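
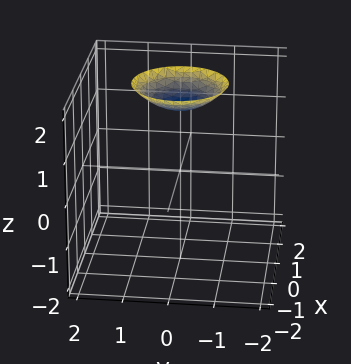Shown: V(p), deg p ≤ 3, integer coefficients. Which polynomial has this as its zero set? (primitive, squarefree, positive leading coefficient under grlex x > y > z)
(a) Degree: a generic line meets the surface in up to 2 points, so deg p = 2.
(b) Symmetry: the z-axis is an axis of rotation, so x and y enter only as x² + y².
(c) Observable constraints: it misses every integer gridline on the x-axis; a circular section at z = 2 has radius exactly 1.
(d) The integer polynomial consistent with all of this is the stated p.

x^2 + y^2 - 2*z + 3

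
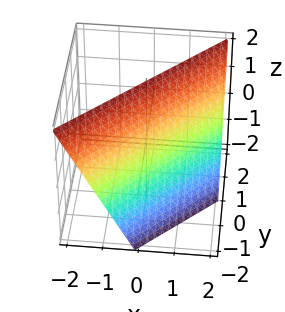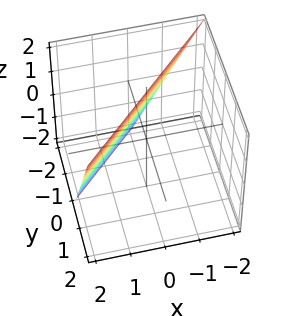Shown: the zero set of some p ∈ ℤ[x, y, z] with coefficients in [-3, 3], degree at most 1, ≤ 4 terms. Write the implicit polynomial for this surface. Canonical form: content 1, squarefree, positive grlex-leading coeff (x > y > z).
2*x - 2*y + z - 2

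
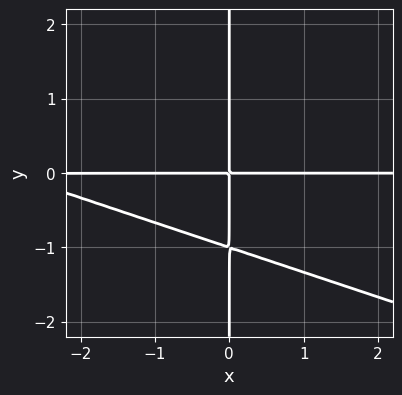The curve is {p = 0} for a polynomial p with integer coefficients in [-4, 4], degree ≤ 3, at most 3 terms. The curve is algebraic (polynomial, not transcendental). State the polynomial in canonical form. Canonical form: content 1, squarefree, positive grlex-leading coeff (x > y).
x^2*y + 3*x*y^2 + 3*x*y

Degree: no degree-2 curve has this shape, so deg p = 3.
Checking where it meets the axes: every point of the y-axis in the box is on the curve; the visible x-axis segment lies entirely on the curve.
Fitting integer coefficients to these (and the overall shape) gives p.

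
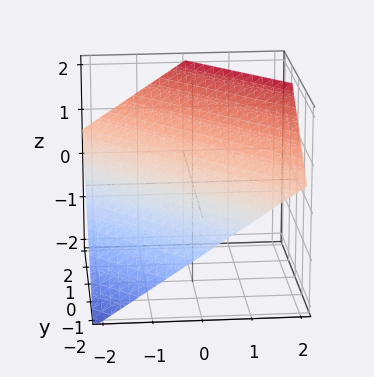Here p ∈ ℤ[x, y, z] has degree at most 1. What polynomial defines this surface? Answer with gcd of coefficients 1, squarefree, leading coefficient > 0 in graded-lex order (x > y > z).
2*x + 2*y - 3*z + 2

First, degree: the surface is flat (a plane), so deg p = 1.
Then, against the integer gridlines: one y-axis crossing is at y = -1; it meets the x-axis at x = -1 (among the integer gridlines).
Finally, matching integer coefficients to the picture gives p.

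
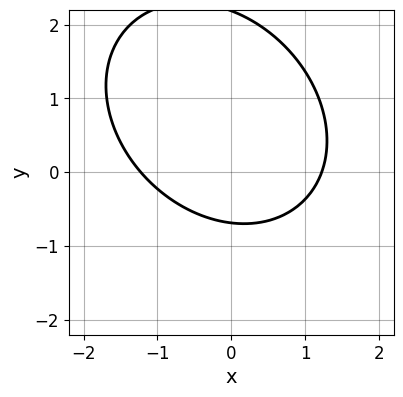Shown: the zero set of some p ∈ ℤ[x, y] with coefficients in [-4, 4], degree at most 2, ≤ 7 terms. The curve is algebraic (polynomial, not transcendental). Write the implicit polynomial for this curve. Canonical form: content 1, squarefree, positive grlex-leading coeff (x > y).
(a) deg p = 2. The shape is more complex than any degree-1 curve.
(b) Solving for integer coefficients yields p as stated.

2*x^2 + x*y + 2*y^2 - 3*y - 3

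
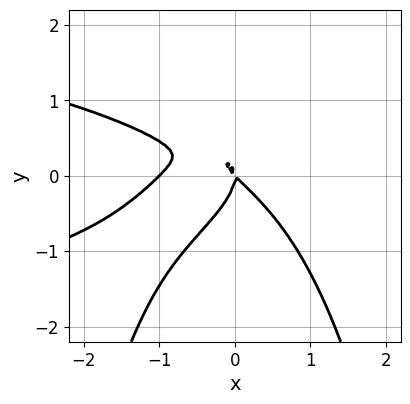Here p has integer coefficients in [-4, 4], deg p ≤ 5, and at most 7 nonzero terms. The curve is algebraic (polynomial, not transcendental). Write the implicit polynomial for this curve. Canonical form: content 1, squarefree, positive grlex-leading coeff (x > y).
3*x^2*y^2 + 2*x^3 + 3*y^3 + 2*x^2 + 2*x*y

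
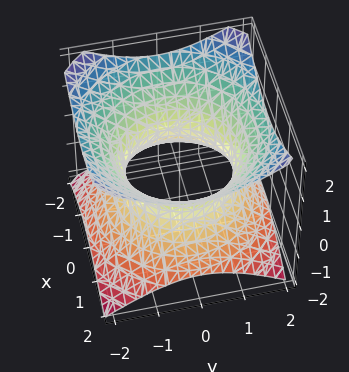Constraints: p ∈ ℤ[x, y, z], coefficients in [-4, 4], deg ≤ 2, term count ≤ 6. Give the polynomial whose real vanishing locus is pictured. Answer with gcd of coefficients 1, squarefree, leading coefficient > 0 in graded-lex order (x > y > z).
2*x^2 + 2*y^2 - 3*z^2 - 3

1. Degree: one connected sheet with a waist; a quadric, so deg p = 2.
2. Symmetries: mirror symmetry z ↦ −z ⇒ only even powers of z; rotational symmetry about the z-axis ⇒ p depends on x, y only through x² + y².
3. From the axis intercepts and sections: a circular section at z = 1 has radius between 1 and 2; it misses every integer gridline on the z-axis.
4. Solving for integer coefficients yields p as stated.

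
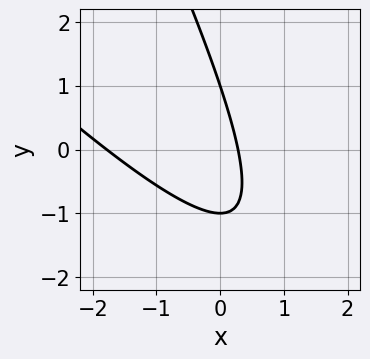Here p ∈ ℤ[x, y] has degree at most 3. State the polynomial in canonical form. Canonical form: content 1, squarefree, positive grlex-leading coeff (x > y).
2*x^2 + 3*x*y + y^2 + 3*x - 1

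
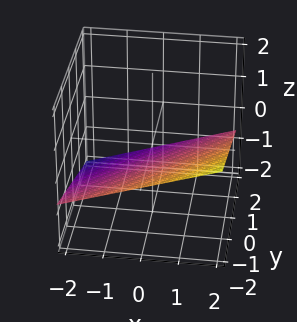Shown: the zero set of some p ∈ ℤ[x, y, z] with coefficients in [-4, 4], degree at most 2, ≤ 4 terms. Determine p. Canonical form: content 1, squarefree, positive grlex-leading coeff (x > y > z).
x - y - 3*z - 2

First, deg p = 1.
Then, from the axis intercepts and sections: it meets the y-axis at y = -2 (among the integer gridlines); one x-axis crossing is at x = 2.
Finally, solving for integer coefficients yields p as stated.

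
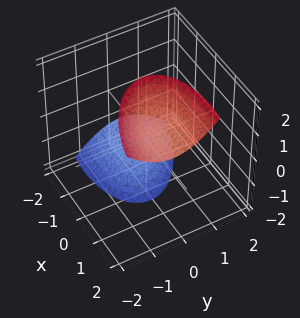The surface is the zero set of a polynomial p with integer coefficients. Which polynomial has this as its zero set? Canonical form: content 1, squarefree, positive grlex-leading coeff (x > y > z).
x^2 + x*y - 2*x*z + 3*y^2 - z^2 + 3

I count 2 distinct pieces. Treating them together as one polynomial.
The degree is 2 — a generic line meets the surface in up to 2 points.
From the axis intercepts and sections: it misses every integer gridline on the y-axis; it misses every integer gridline on the x-axis.
The integer polynomial consistent with all of this is the stated p.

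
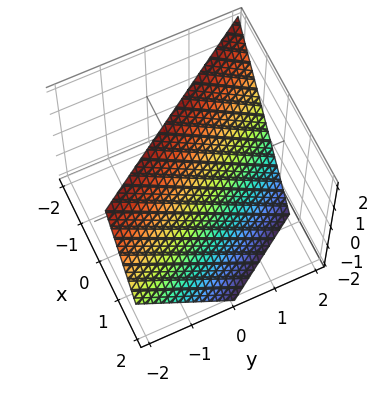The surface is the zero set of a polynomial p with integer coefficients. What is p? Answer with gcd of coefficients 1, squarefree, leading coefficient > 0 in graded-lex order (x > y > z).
3*x + 2*y + 2*z - 2

(a) Degree: the surface is flat (a plane), so deg p = 1.
(b) Checking where it meets the axes: it meets the z-axis at z = 1 (among the integer gridlines); it crosses the y-axis at the gridline y = 1.
(c) Matching integer coefficients to the picture gives p.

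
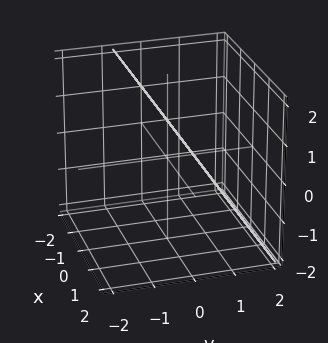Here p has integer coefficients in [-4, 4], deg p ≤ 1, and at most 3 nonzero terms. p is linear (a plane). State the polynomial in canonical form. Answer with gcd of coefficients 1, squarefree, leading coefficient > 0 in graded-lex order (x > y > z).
(a) The degree is 1 — the surface is flat (a plane).
(b) From the axis intercepts and sections: the surface avoids every integer x-axis point in the box; it meets the z-axis at z = 1 (among the integer gridlines).
(c) The integer polynomial consistent with all of this is the stated p.

3*y + 2*z - 2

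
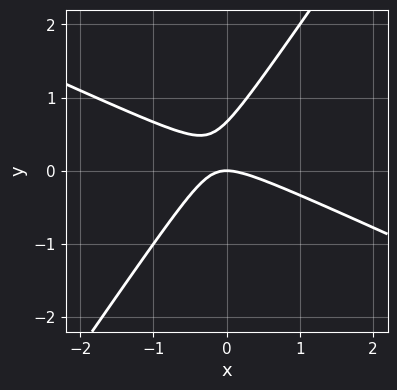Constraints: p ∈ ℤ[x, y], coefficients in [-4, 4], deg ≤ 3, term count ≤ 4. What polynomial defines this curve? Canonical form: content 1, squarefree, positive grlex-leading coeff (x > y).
First, degree: a generic line meets the curve in up to 2 points, so deg p = 2.
Next, observable constraints: it crosses the y-axis at the gridline y = 0; one x-axis crossing is at x = 0.
Finally, putting this together gives p.

2*x^2 + 3*x*y - 3*y^2 + 2*y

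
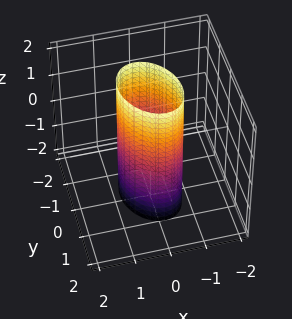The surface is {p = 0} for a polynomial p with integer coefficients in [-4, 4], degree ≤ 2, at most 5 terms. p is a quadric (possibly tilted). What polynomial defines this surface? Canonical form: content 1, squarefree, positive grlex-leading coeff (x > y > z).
3*x^2 + x*y + 2*y^2 - 2

(a) deg p = 2. The shape is more complex than any degree-1 surface.
(b) Reading off the gridlines: no z-intercept at any integer in the box; the y-axis gridline crossings are at y ∈ {-1, 1}.
(c) Solving for integer coefficients yields p as stated.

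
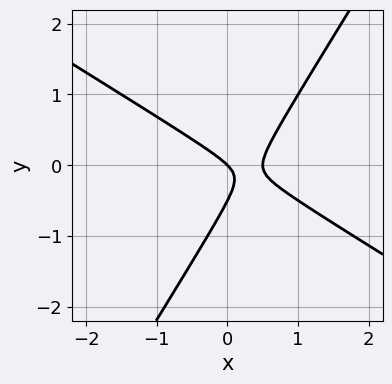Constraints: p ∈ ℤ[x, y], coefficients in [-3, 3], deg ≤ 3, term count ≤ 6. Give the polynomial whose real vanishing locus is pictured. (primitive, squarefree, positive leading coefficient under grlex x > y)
2*x^2 + 2*x*y - 2*y^2 - x - y

deg p = 2. The shape is more complex than any degree-1 curve.
Against the integer gridlines: one x-axis crossing is at x = 0; one y-axis crossing is at y = 0.
Together with the visible shape, these determine p as stated.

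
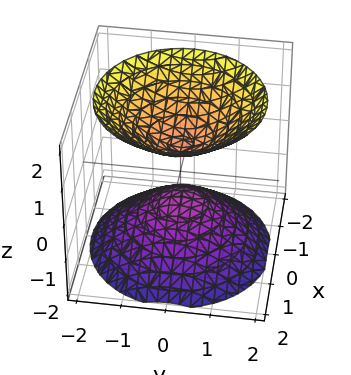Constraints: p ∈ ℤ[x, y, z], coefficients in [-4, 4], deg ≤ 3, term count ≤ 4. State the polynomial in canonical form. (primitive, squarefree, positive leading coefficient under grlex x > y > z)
1. I count 2 distinct pieces. Treating them together as one polynomial.
2. Degree: two separate bowl-shaped sheets opening away from each other; a quadric, so deg p = 2.
3. Symmetries: it's symmetric under z → −z, forcing even powers of z; the surface is invariant under rotation about z: p = q(x² + y², z).
4. From the axis intercepts and sections: the surface avoids every integer y-axis point in the box; the surface avoids every integer x-axis point in the box; a circular section at z = 2 has radius between 1 and 2.
5. Together with the visible shape, these determine p as stated.

2*x^2 + 2*y^2 - 2*z^2 + 1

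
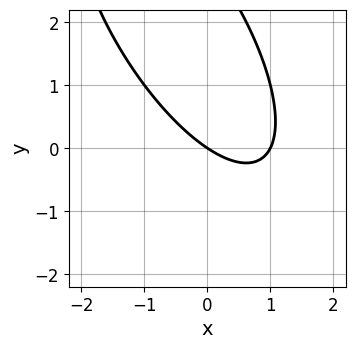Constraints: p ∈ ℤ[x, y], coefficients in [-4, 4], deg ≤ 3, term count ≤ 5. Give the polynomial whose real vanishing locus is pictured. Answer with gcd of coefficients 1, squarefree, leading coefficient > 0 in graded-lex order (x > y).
First, the degree is 2 — the shape is more complex than any degree-1 curve.
Then, reading off the gridlines: one y-axis crossing is at y = 0; among the integer gridlines, it crosses the x-axis at x ∈ {0, 1}.
Finally, fitting integer coefficients to these (and the overall shape) gives p.

2*x^2 + 2*x*y + y^2 - 2*x - 3*y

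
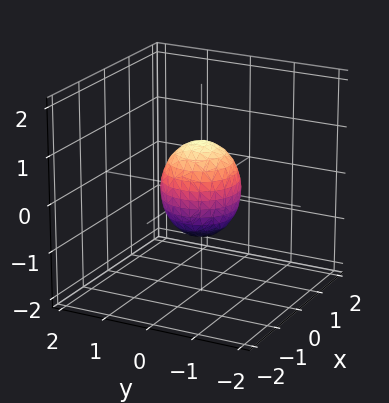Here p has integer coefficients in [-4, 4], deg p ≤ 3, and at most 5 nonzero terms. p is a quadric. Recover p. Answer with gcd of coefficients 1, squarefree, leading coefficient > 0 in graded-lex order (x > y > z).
3*x^2 + 3*y^2 + 2*z^2 - 2

1. Degree: bounded and convex; a quadric, so deg p = 2.
2. Symmetries: it's symmetric under z → −z, forcing even powers of z; the surface is invariant under rotation about z: p = q(x² + y², z).
3. Against the integer gridlines: a circular section at z = 0 has radius between 0 and 1; the z-axis gridline crossings are at z ∈ {-1, 1}.
4. Putting this together gives p.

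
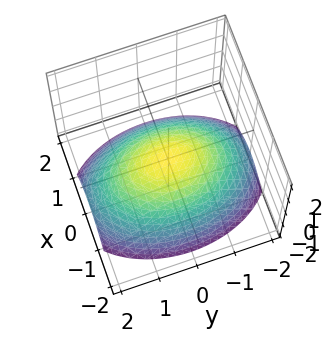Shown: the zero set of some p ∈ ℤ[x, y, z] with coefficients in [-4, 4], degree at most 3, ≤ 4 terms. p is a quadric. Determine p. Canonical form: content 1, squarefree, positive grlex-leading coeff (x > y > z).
2*x^2 + y^2 + 3*z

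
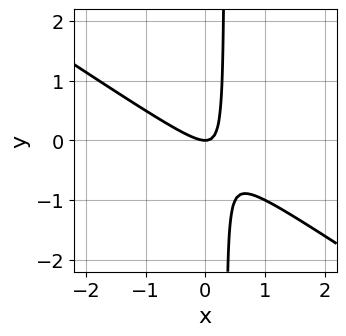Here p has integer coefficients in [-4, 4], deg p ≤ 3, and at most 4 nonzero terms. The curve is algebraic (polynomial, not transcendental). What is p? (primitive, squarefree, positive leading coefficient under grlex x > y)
2*x^2 + 3*x*y - y

1. deg p = 2. The shape is more complex than any degree-1 curve.
2. From the axis intercepts and sections: it crosses the y-axis at the gridline y = 0; one x-axis crossing is at x = 0.
3. These observations pin down the coefficients.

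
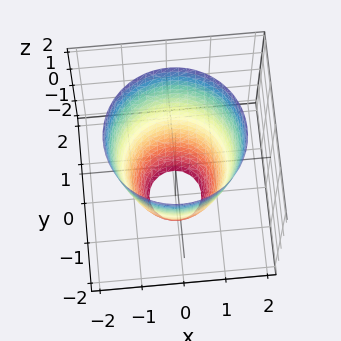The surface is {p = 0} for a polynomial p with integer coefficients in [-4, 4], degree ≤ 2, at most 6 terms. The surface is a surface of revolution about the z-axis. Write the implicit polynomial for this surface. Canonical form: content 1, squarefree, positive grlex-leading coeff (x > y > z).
2*x^2 + 2*y^2 - z - 3

First, degree: a generic line meets the surface in up to 2 points, so deg p = 2.
Next, symmetry: the surface is invariant under rotation about z: p = q(x² + y², z).
Next, observable constraints: no z-intercept at any integer in the box; a circular section at z = 2 has radius between 1 and 2.
Finally, assembling these constraints gives the stated polynomial.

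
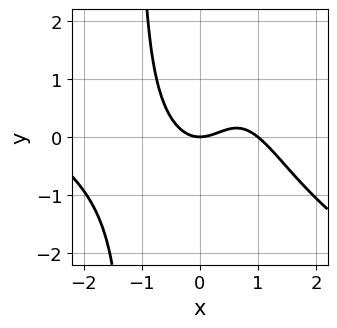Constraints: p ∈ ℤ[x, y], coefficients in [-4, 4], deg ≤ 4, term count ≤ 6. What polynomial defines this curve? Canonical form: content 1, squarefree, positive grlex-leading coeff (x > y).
x^4 + 2*x^3*y + 2*x^3 - 3*x^2 + 3*y

1. The degree is 4 — the shape is more complex than any degree-3 curve.
2. From the axis intercepts and sections: it meets the y-axis at y = 0 (among the integer gridlines); among the integer gridlines, it crosses the x-axis at x ∈ {0, 1}.
3. The integer polynomial consistent with all of this is the stated p.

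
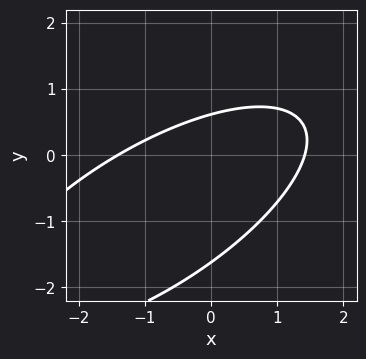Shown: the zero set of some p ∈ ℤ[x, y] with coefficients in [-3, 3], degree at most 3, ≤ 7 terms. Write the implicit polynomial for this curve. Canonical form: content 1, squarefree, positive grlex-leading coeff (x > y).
1. Degree: a generic line meets the curve in up to 2 points, so deg p = 2.
2. Matching integer coefficients to the picture gives p.

x^2 - 2*x*y + 2*y^2 + 2*y - 2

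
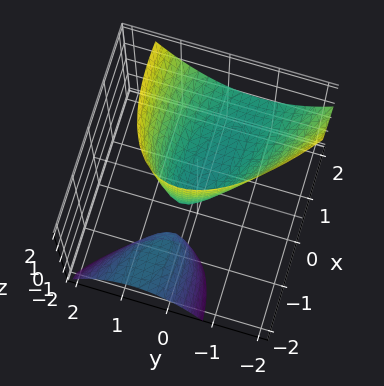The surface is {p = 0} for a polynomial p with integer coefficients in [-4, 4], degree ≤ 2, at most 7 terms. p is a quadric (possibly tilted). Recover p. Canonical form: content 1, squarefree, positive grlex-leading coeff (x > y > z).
(a) There are 2 components. Treating them together as one polynomial.
(b) Degree: a generic line meets the surface in up to 2 points, so deg p = 2.
(c) Observable constraints: it crosses the y-axis at the gridline y = 0; it crosses the x-axis at the gridline x = 0; it meets the z-axis at z = 0 (among the integer gridlines).
(d) Putting this together gives p.

x^2 + 2*x*y - 3*x*z + 3*y^2 - 2*z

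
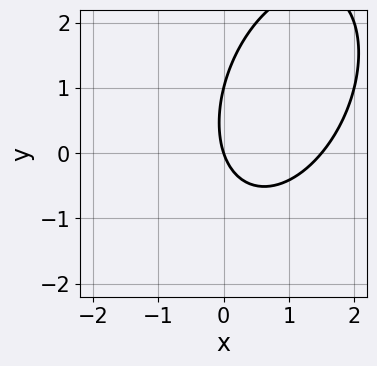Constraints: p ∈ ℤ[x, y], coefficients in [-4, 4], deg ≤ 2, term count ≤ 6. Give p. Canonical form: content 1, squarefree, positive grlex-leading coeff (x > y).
2*x^2 - x*y + y^2 - 3*x - y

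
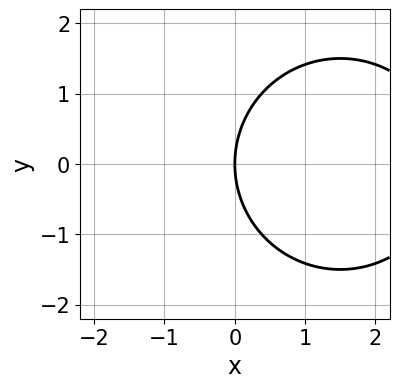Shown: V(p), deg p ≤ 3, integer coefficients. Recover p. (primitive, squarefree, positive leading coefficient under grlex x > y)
x^2 + y^2 - 3*x

Degree: the shape is more complex than any degree-1 curve, so deg p = 2.
Symmetries: mirror symmetry y ↦ −y ⇒ only even powers of y.
Observable constraints: it meets the x-axis at x = 0 (among the integer gridlines); one y-axis crossing is at y = 0.
Fitting integer coefficients to these (and the overall shape) gives p.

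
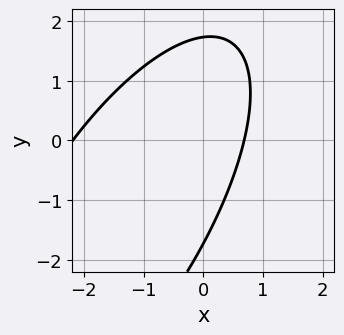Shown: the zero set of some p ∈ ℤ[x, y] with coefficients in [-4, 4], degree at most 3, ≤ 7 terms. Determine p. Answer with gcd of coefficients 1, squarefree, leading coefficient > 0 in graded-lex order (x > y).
2*x^2 - 2*x*y + y^2 + 3*x - 3

First, deg p = 2. A generic line meets the curve in up to 2 points.
Finally, the integer polynomial consistent with all of this is the stated p.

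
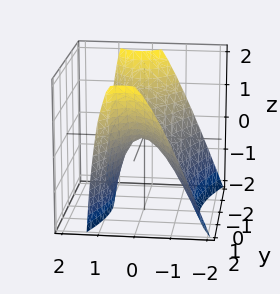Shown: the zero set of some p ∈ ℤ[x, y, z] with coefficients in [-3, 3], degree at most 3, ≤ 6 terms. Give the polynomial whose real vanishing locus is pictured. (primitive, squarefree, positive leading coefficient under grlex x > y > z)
The degree is 2 — a generic line meets the surface in up to 2 points.
Reading off the gridlines: it crosses the y-axis at the gridline y = 0; it meets the z-axis at z = 0 (among the integer gridlines); it meets the x-axis at x = 0 (among the integer gridlines).
The integer polynomial consistent with all of this is the stated p.

3*x^2 - x*z - y^2 + 2*z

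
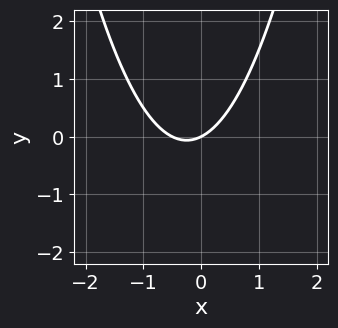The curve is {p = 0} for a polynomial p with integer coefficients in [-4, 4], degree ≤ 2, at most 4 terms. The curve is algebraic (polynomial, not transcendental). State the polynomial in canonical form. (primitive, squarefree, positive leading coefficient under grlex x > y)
First, degree: no degree-1 curve has this shape, so deg p = 2.
Next, checking where it meets the axes: it meets the y-axis at y = 0 (among the integer gridlines); it meets the x-axis at x = 0 (among the integer gridlines).
Finally, matching integer coefficients to the picture gives p.

2*x^2 + x - 2*y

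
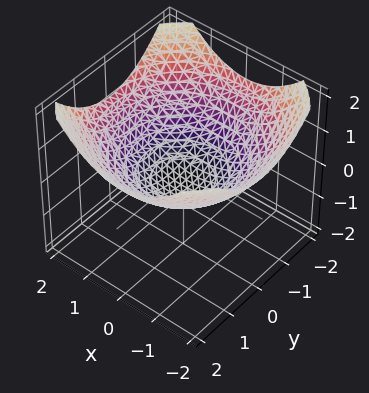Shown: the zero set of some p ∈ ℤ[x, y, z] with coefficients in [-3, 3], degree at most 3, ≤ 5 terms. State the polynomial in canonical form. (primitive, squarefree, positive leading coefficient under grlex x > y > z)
x^2 + y^2 - 3*z - 1

Degree: no degree-1 surface has this shape, so deg p = 2.
By symmetry, every cross-section ⟂ z is a circle, so x, y appear only via x² + y².
Against the integer gridlines: a circular section at z = 0 has radius exactly 1; among the integer gridlines, it crosses the x-axis at x ∈ {-1, 1}; the y-axis gridline crossings are at y ∈ {-1, 1}.
Together with the visible shape, these determine p as stated.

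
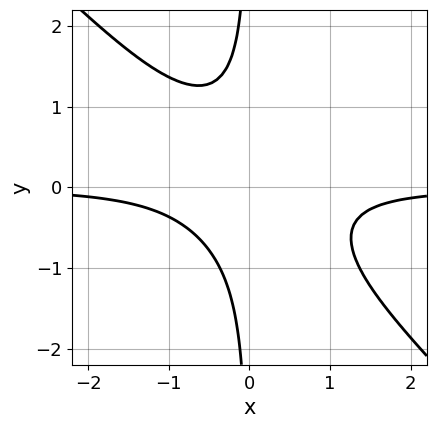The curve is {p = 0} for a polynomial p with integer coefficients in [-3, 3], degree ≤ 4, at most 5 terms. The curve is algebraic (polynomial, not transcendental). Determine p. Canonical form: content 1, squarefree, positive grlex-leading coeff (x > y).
1. deg p = 3. No degree-2 curve has this shape.
2. From the visible intercepts: it misses every integer gridline on the x-axis; it misses every integer gridline on the y-axis.
3. These observations pin down the coefficients.

2*x^2*y + 2*x*y^2 + 1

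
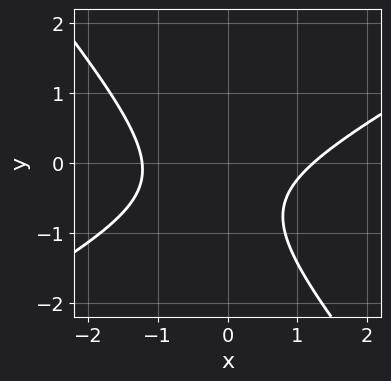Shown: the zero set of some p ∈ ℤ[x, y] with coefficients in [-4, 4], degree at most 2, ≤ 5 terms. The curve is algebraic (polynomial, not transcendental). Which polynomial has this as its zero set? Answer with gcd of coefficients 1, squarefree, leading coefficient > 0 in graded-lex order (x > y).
(a) deg p = 2. The shape is more complex than any degree-1 curve.
(b) From the axis intercepts and sections: the curve avoids every integer y-axis point in the box.
(c) Putting this together gives p.

2*x^2 - 2*x*y - 3*y^2 - 3*y - 3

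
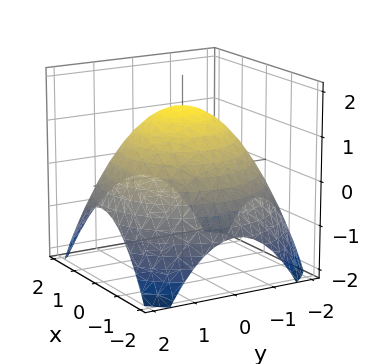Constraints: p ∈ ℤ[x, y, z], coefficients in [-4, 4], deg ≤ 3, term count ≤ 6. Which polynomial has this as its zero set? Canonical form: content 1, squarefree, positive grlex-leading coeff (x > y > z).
x^2 + y^2 + 2*z - 3

1. deg p = 2.
2. Symmetry: the z-axis is an axis of rotation, so x and y enter only as x² + y².
3. From the visible intercepts: a circular section at z = 1 has radius exactly 1.
4. Matching integer coefficients to the picture gives p.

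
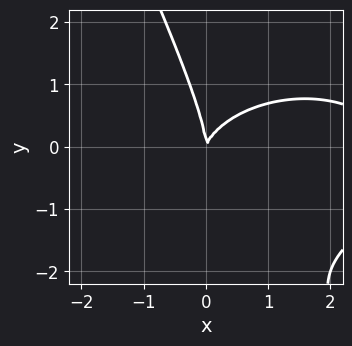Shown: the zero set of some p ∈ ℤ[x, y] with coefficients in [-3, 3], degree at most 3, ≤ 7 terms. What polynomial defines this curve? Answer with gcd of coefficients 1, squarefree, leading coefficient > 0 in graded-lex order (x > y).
x^3 + 2*x*y^2 + y^3 - 3*x^2 + x*y

1. The degree is 3 — a generic line meets the curve in up to 3 points.
2. Against the integer gridlines: one x-axis crossing is at x = 0; one y-axis crossing is at y = 0.
3. Putting this together gives p.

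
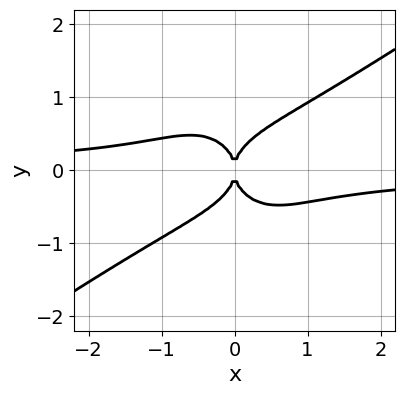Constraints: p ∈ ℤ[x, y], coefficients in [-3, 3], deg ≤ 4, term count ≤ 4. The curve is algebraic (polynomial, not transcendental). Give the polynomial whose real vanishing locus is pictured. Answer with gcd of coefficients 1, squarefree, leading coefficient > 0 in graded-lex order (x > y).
3*x^3*y - 3*x^2*y^2 - 3*y^4 + 2*x^2

Degree: a generic line meets the curve in up to 4 points, so deg p = 4.
Against the integer gridlines: it meets the x-axis at x = 0 (among the integer gridlines); it crosses the y-axis at the gridline y = 0.
Together with the visible shape, these determine p as stated.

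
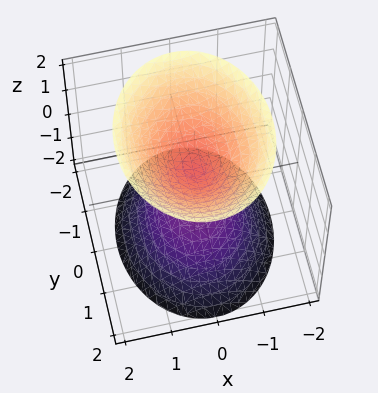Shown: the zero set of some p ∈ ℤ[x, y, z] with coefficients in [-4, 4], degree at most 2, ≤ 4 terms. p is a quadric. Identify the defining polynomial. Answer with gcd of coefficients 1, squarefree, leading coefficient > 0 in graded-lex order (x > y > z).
1. There are 2 components. They look like related sheets of one shape, so recover p as a whole.
2. Degree: two separate bowl-shaped sheets opening away from each other; a quadric, so deg p = 2.
3. Symmetries: mirror symmetry x ↦ −x ⇒ only even powers of x; it's symmetric under y → −y, forcing even powers of y; the z ↦ −z reflection is a symmetry, so z appears only in even powers.
4. From the axis intercepts and sections: no x-intercept at any integer in the box; the surface avoids every integer y-axis point in the box.
5. Together with the visible shape, these determine p as stated.

3*x^2 + 2*y^2 - 2*z^2 + 1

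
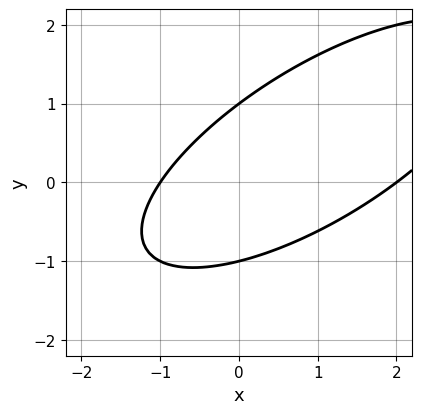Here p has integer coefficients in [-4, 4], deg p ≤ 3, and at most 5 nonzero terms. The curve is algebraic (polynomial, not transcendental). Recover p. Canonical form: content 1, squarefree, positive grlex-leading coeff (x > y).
x^2 - 2*x*y + 2*y^2 - x - 2

1. Degree: a generic line meets the curve in up to 2 points, so deg p = 2.
2. Reading off the gridlines: among the integer gridlines, it crosses the x-axis at x ∈ {-1, 2}; the y-axis gridline crossings are at y ∈ {-1, 1}.
3. Fitting integer coefficients to these (and the overall shape) gives p.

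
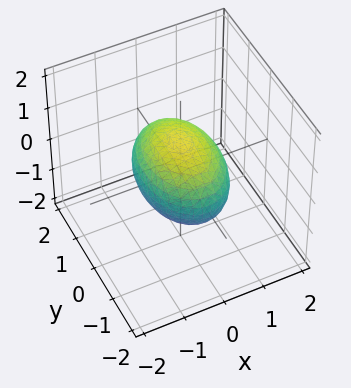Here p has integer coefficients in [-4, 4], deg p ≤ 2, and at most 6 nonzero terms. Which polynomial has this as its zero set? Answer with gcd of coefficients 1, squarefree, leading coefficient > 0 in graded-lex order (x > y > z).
Degree: a closed, bounded, convex surface; a quadric, so deg p = 2.
Symmetries: mirror symmetry x ↦ −x ⇒ only even powers of x; the y ↦ −y reflection is a symmetry, so y appears only in even powers; it's symmetric under z → −z, forcing even powers of z.
Reading off the gridlines: among the integer gridlines, it crosses the z-axis at z ∈ {-1, 1}; the x-axis gridline crossings are at x ∈ {-1, 1}.
Putting this together gives p.

2*x^2 + y^2 + 2*z^2 - 2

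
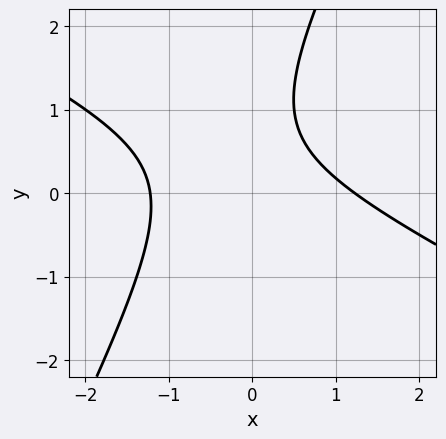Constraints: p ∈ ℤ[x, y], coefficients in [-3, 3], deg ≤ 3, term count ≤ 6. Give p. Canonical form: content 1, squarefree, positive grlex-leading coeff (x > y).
(a) deg p = 2. No degree-1 curve has this shape.
(b) From the visible intercepts: the curve avoids every integer y-axis point in the box.
(c) Together with the visible shape, these determine p as stated.

2*x^2 + 3*x*y - 2*y^2 + 3*y - 3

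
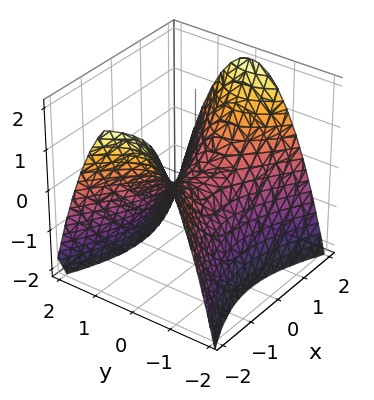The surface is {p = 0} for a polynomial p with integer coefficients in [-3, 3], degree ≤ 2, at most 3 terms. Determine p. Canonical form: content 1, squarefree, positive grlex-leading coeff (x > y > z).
1. deg p = 2. A hyperbolic paraboloid; a quadric.
2. Symmetries: mirror symmetry x ↦ −x ⇒ only even powers of x; the y ↦ −y reflection is a symmetry, so y appears only in even powers.
3. Reading off the gridlines: one y-axis crossing is at y = 0; one x-axis crossing is at x = 0; it meets the z-axis at z = 0 (among the integer gridlines).
4. Fitting integer coefficients to these (and the overall shape) gives p.

x^2 - 2*y^2 - 2*z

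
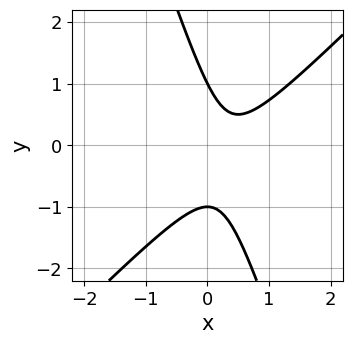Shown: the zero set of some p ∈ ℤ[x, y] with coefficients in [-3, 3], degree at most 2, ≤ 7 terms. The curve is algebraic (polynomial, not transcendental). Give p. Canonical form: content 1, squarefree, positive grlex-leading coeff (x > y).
3*x^2 - 2*x*y - y^2 - 2*x + 1

1. deg p = 2. The shape is more complex than any degree-1 curve.
2. From the axis intercepts and sections: among the integer gridlines, it crosses the y-axis at y ∈ {-1, 1}; the curve avoids every integer x-axis point in the box.
3. Matching integer coefficients to the picture gives p.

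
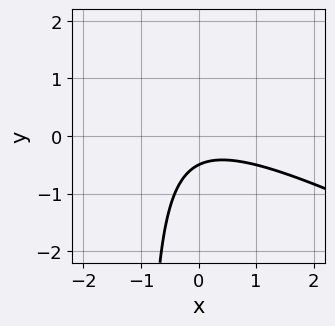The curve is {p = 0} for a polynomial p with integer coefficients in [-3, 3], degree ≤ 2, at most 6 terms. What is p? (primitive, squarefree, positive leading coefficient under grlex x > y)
x^2 + 2*x*y + 2*y + 1

First, deg p = 2. A generic line meets the curve in up to 2 points.
Then, from the visible intercepts: the curve avoids every integer x-axis point in the box.
Finally, the integer polynomial consistent with all of this is the stated p.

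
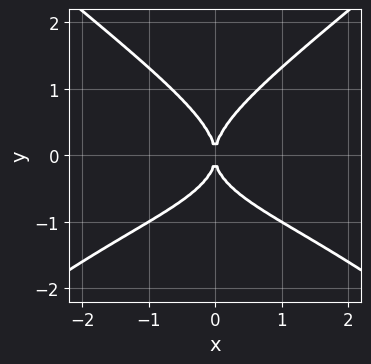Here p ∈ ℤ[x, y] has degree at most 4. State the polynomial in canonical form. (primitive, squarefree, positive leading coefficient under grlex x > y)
2*x^2*y^2 - 3*y^4 + 2*x^2*y + 3*x^2

The degree is 4 — a generic line meets the curve in up to 4 points.
Symmetries: mirror symmetry x ↦ −x ⇒ only even powers of x.
Against the integer gridlines: it crosses the y-axis at the gridline y = 0; it crosses the x-axis at the gridline x = 0.
These observations pin down the coefficients.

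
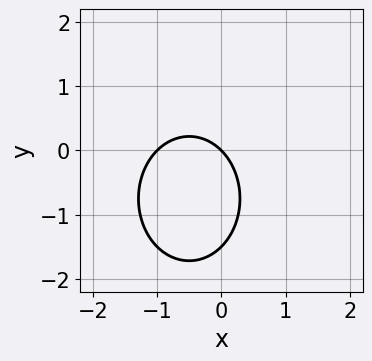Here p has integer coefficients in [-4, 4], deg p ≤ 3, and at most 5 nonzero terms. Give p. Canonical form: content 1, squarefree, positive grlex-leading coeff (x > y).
3*x^2 + 2*y^2 + 3*x + 3*y

1. The degree is 2 — the shape is more complex than any degree-1 curve.
2. From the axis intercepts and sections: it crosses the y-axis at the gridline y = 0; among the integer gridlines, it crosses the x-axis at x ∈ {-1, 0}.
3. The integer polynomial consistent with all of this is the stated p.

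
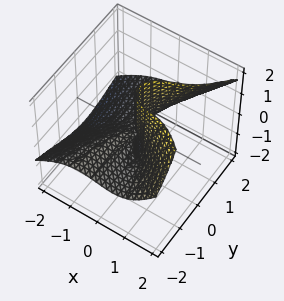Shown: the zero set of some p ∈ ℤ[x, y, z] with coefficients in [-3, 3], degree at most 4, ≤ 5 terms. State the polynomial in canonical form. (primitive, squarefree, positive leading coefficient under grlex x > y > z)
1. deg p = 3. The shape is more complex than any degree-2 surface.
2. From the axis intercepts and sections: the visible y-axis segment lies entirely on the surface; every point of the z-axis in the box is on the surface.
3. Matching integer coefficients to the picture gives p.

2*x^3 - 2*x^2*z - 2*y^2*z + x*y + 2*x*z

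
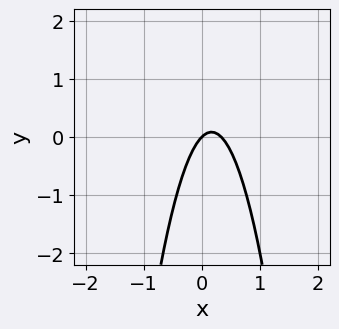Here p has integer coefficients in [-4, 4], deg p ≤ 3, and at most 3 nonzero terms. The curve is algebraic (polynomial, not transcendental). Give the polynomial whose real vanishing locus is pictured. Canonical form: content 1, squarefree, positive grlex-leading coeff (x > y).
The degree is 2 — no degree-1 curve has this shape.
Checking where it meets the axes: it crosses the x-axis at the gridline x = 0; one y-axis crossing is at y = 0.
Fitting integer coefficients to these (and the overall shape) gives p.

3*x^2 - x + y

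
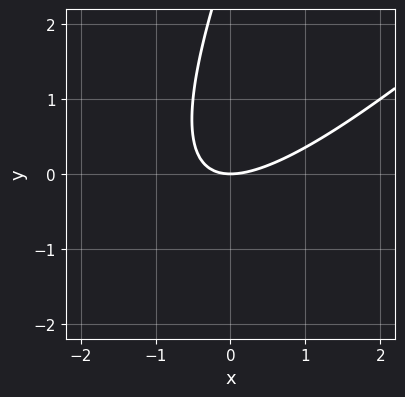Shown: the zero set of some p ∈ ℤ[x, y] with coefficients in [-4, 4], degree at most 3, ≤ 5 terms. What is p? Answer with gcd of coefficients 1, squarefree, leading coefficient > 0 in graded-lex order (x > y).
deg p = 2. A generic line meets the curve in up to 2 points.
From the axis intercepts and sections: it meets the x-axis at x = 0 (among the integer gridlines); one y-axis crossing is at y = 0.
Together with the visible shape, these determine p as stated.

2*x^2 - 3*x*y + y^2 - 3*y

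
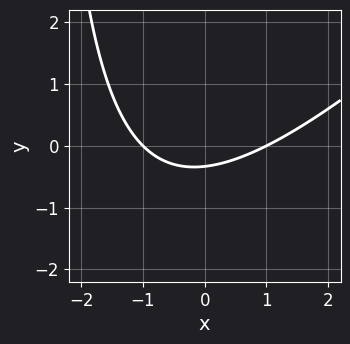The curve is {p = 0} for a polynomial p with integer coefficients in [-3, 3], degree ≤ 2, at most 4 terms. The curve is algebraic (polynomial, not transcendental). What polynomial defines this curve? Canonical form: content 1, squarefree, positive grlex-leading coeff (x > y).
x^2 - x*y - 3*y - 1

1. Degree: the shape is more complex than any degree-1 curve, so deg p = 2.
2. From the axis intercepts and sections: the x-axis gridline crossings are at x ∈ {-1, 1}.
3. Putting this together gives p.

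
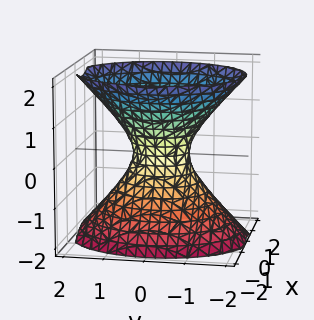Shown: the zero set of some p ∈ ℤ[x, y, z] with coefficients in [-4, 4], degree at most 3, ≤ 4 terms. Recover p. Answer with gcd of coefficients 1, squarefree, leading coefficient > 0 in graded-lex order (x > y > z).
Degree: one connected sheet with a waist; a quadric, so deg p = 2.
Symmetries: the y ↦ −y reflection is a symmetry, so y appears only in even powers; the z ↦ −z reflection is a symmetry, so z appears only in even powers; it's symmetric under x → −x, forcing even powers of x.
Reading off the gridlines: it misses every integer gridline on the z-axis.
These observations pin down the coefficients.

3*x^2 + 2*y^2 - 2*z^2 - 1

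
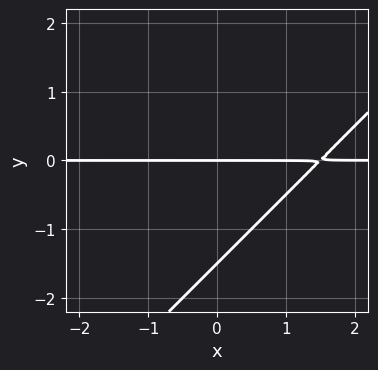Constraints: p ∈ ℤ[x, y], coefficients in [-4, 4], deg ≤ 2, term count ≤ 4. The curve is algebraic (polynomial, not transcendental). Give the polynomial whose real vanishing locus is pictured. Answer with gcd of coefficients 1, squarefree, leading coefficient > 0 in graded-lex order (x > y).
(a) The degree is 2 — the shape is more complex than any degree-1 curve.
(b) Against the integer gridlines: it meets the y-axis at y = 0 (among the integer gridlines); every point of the x-axis in the box is on the curve.
(c) These observations pin down the coefficients.

2*x*y - 2*y^2 - 3*y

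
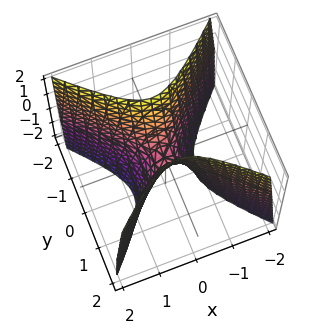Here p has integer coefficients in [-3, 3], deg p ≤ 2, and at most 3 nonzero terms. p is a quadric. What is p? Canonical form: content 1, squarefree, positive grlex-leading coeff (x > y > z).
(a) deg p = 2. A hyperbolic paraboloid; a quadric.
(b) Symmetries: the x ↦ −x reflection is a symmetry, so x appears only in even powers; mirror symmetry y ↦ −y ⇒ only even powers of y.
(c) Against the integer gridlines: it meets the z-axis at z = 0 (among the integer gridlines); one x-axis crossing is at x = 0.
(d) Together with the visible shape, these determine p as stated.

3*x^2 - 3*y^2 + z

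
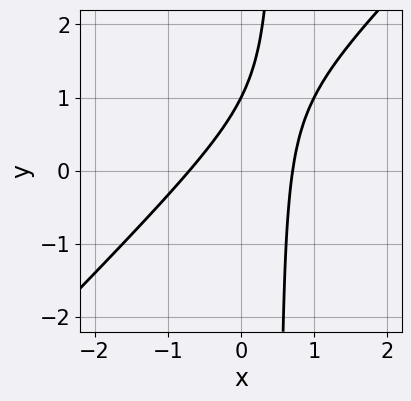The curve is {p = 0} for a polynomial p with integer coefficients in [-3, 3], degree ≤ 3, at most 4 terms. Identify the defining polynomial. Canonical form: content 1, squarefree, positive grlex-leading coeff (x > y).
First, deg p = 2. The shape is more complex than any degree-1 curve.
Next, against the integer gridlines: it crosses the y-axis at the gridline y = 1.
Finally, together with the visible shape, these determine p as stated.

2*x^2 - 2*x*y + y - 1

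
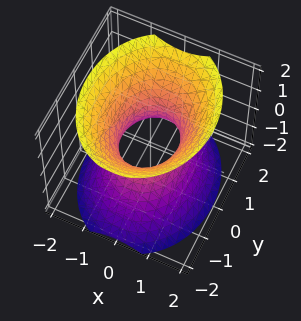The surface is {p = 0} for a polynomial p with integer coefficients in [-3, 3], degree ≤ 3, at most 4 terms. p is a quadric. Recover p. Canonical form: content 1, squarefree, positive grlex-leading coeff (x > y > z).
3*x^2 + 2*y^2 - 2*z^2 - 2

First, degree: one connected sheet with a waist; a quadric, so deg p = 2.
Then, symmetries: the x ↦ −x reflection is a symmetry, so x appears only in even powers; it's symmetric under z → −z, forcing even powers of z; the y ↦ −y reflection is a symmetry, so y appears only in even powers.
Next, reading off the gridlines: the y-axis gridline crossings are at y ∈ {-1, 1}; it misses every integer gridline on the z-axis.
Finally, the integer polynomial consistent with all of this is the stated p.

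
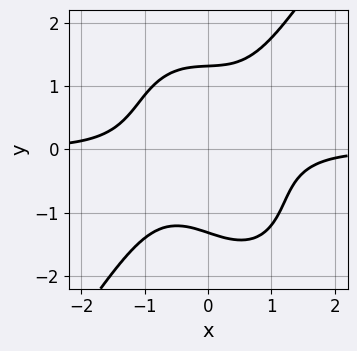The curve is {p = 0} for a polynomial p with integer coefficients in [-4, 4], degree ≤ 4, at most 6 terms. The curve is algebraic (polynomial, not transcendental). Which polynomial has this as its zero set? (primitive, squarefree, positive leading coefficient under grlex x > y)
3*x^3*y - y^4 + x*y^2 - x*y + 3

deg p = 4. A generic line meets the curve in up to 4 points.
From the visible intercepts: no x-intercept at any integer in the box.
Solving for integer coefficients yields p as stated.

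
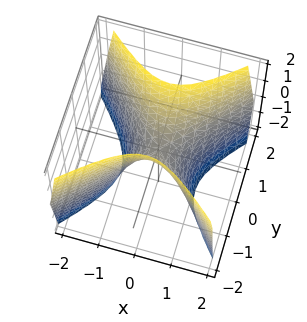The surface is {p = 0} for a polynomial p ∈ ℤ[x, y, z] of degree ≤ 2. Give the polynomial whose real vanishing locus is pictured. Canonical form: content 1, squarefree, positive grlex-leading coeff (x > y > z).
2*x^2 - 2*y^2 + z

1. deg p = 2. A saddle surface; a quadric.
2. Symmetries: it's symmetric under y → −y, forcing even powers of y; the x ↦ −x reflection is a symmetry, so x appears only in even powers.
3. Checking where it meets the axes: it crosses the x-axis at the gridline x = 0; it crosses the z-axis at the gridline z = 0.
4. Solving for integer coefficients yields p as stated.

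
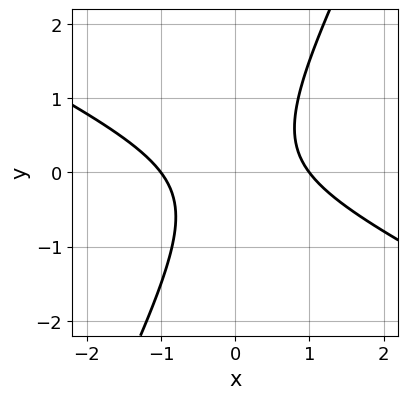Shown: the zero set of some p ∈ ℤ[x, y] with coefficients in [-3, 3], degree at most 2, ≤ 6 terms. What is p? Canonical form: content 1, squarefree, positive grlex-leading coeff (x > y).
1. deg p = 2. A generic line meets the curve in up to 2 points.
2. From the axis intercepts and sections: no y-intercept at any integer in the box; among the integer gridlines, it crosses the x-axis at x ∈ {-1, 1}.
3. These observations pin down the coefficients.

2*x^2 + 3*x*y - 2*y^2 - 2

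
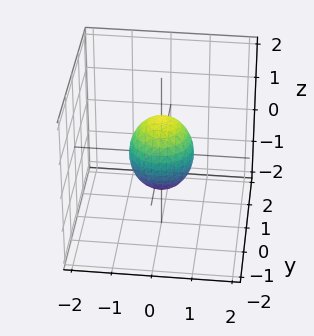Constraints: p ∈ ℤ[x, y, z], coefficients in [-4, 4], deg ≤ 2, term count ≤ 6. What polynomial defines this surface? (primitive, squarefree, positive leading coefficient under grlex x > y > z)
(a) Degree: the shape is more complex than any degree-1 surface, so deg p = 2.
(b) Symmetries: rotational symmetry about the z-axis ⇒ p depends on x, y only through x² + y².
(c) Against the integer gridlines: the z-axis gridline crossings are at z ∈ {-1, 1}; a circular section at z = 0 has radius between 0 and 1.
(d) Together with the visible shape, these determine p as stated.

3*x^2 + 3*y^2 + 2*z^2 - 2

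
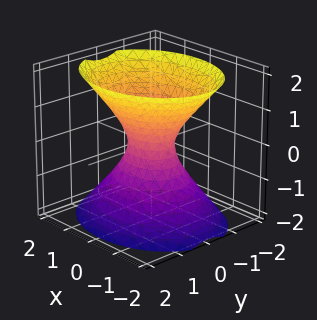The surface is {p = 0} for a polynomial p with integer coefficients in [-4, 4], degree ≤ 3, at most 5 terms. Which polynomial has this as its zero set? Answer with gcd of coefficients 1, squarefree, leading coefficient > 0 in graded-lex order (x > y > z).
(a) The degree is 2 — one connected sheet with a waist; a quadric.
(b) Symmetries: mirror symmetry y ↦ −y ⇒ only even powers of y; it's symmetric under x → −x, forcing even powers of x; it's symmetric under z → −z, forcing even powers of z.
(c) Against the integer gridlines: the surface avoids every integer z-axis point in the box.
(d) Matching integer coefficients to the picture gives p.

2*x^2 + 3*y^2 - 2*z^2 - 1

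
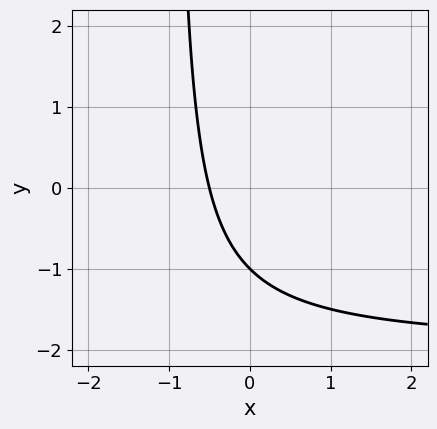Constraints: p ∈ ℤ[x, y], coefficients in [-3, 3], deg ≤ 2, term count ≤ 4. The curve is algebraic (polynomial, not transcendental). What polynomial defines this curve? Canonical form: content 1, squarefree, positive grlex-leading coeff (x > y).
(a) Degree: the shape is more complex than any degree-1 curve, so deg p = 2.
(b) Against the integer gridlines: one y-axis crossing is at y = -1.
(c) The integer polynomial consistent with all of this is the stated p.

x*y + 2*x + y + 1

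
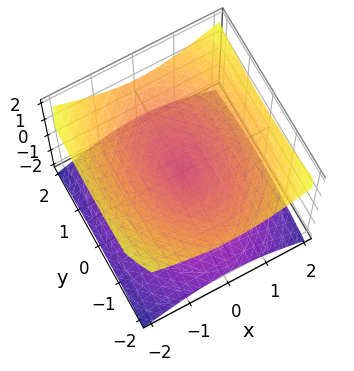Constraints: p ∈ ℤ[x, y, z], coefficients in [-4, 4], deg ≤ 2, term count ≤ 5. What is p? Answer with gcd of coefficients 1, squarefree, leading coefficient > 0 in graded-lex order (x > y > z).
2*x^2 + y^2 - 3*z^2

First, degree: two nappes meeting at a single point; a quadric, so deg p = 2.
Then, symmetries: the z ↦ −z reflection is a symmetry, so z appears only in even powers; it's symmetric under y → −y, forcing even powers of y; mirror symmetry x ↦ −x ⇒ only even powers of x.
Then, from the axis intercepts and sections: one y-axis crossing is at y = 0; it crosses the x-axis at the gridline x = 0.
Finally, assembling these constraints gives the stated polynomial.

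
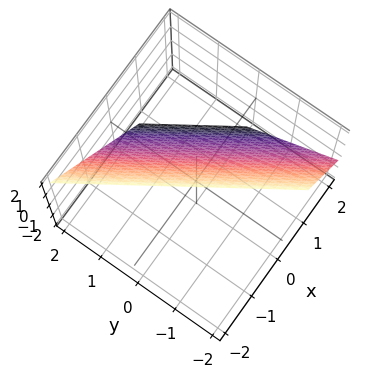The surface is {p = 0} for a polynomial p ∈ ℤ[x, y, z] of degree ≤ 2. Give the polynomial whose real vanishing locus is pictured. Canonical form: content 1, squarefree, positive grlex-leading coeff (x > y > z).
First, deg p = 1. Every cross-section is a straight line — this is a plane.
Then, from the visible intercepts: it crosses the y-axis at the gridline y = 1; it meets the z-axis at z = 1 (among the integer gridlines).
Finally, assembling these constraints gives the stated polynomial.

3*x + 2*y + 2*z - 2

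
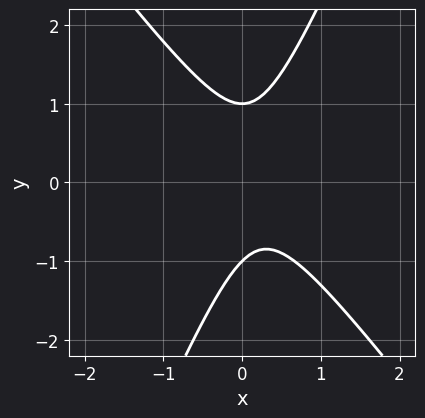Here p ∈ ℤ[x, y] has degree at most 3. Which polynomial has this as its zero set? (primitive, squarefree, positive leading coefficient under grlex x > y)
3*x^2 + x*y - y^2 - x + 1

deg p = 2. The shape is more complex than any degree-1 curve.
Checking where it meets the axes: no x-intercept at any integer in the box; the y-axis gridline crossings are at y ∈ {-1, 1}.
Putting this together gives p.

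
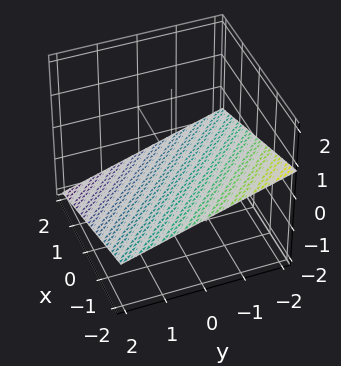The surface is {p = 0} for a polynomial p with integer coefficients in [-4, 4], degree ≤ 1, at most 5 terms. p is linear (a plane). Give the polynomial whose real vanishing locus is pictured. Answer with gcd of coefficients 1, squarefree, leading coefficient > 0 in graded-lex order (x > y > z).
(a) The degree is 1 — the surface is flat (a plane).
(b) From the axis intercepts and sections: it meets the y-axis at y = -2 (among the integer gridlines); one x-axis crossing is at x = -2.
(c) Putting this together gives p.

x + y + 3*z + 2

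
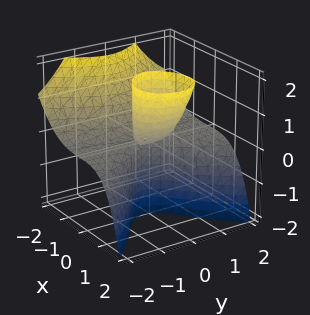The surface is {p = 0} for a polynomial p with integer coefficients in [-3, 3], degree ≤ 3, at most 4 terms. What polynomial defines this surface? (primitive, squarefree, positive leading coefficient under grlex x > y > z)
First, the degree is 3 — a generic line meets the surface in up to 3 points.
Then, from the axis intercepts and sections: the visible y-axis segment lies entirely on the surface; every point of the z-axis in the box is on the surface; it meets the x-axis at x = 0 (among the integer gridlines).
Finally, together with the visible shape, these determine p as stated.

2*x^3 + 3*y^2*z - 3*x*z + y*z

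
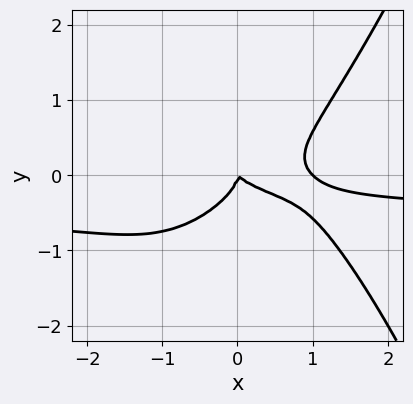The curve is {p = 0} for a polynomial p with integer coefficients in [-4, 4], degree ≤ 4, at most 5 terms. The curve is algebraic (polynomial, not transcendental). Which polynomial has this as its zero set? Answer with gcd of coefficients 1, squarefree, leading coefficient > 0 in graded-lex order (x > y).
First, degree: no degree-3 curve has this shape, so deg p = 4.
Next, observable constraints: among the integer gridlines, it crosses the x-axis at x ∈ {0, 1}; it crosses the y-axis at the gridline y = 0.
Finally, matching integer coefficients to the picture gives p.

2*x^3*y + x^3 - 3*y^3 - x^2 - x*y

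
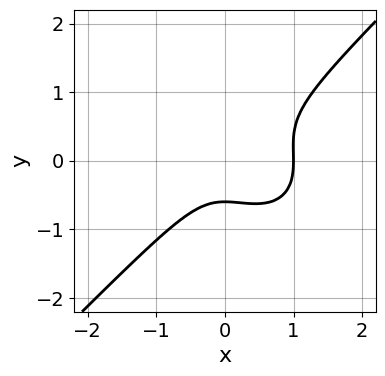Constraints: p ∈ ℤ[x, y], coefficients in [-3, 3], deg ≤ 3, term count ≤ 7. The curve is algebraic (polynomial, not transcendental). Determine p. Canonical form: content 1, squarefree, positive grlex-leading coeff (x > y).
3*x^3 - 3*y^3 - 2*x^2 + y^2 - 1

First, degree: the shape is more complex than any degree-2 curve, so deg p = 3.
Next, from the axis intercepts and sections: it crosses the x-axis at the gridline x = 1.
Finally, the integer polynomial consistent with all of this is the stated p.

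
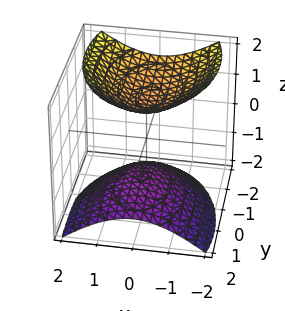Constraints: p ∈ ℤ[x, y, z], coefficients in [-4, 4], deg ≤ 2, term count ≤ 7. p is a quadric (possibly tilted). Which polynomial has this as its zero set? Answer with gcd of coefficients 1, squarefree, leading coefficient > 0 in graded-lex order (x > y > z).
First, I count 2 distinct pieces. Treating them together as one polynomial.
Then, the degree is 2 — no degree-1 surface has this shape.
Next, checking where it meets the axes: it misses every integer gridline on the y-axis; the surface avoids every integer x-axis point in the box.
Finally, matching integer coefficients to the picture gives p. Check: (0, 0, 1) on the z-axis lies on the surface, and p(0, 0, 1) = 0. ✓

2*x^2 + y^2 + y*z - 2*z^2 + 2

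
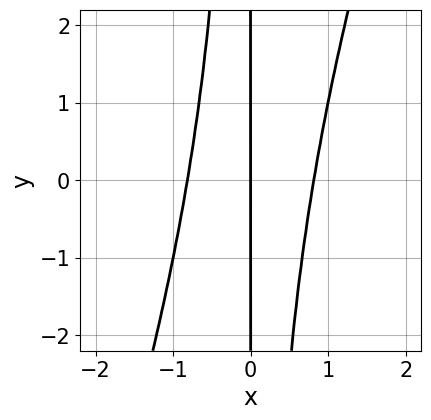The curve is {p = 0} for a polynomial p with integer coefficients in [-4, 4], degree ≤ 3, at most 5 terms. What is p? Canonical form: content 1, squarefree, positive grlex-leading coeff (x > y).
1. deg p = 3.
2. From the visible intercepts: the visible y-axis segment lies entirely on the curve; it crosses the x-axis at the gridline x = 0.
3. Assembling these constraints gives the stated polynomial.

3*x^3 - x^2*y - 2*x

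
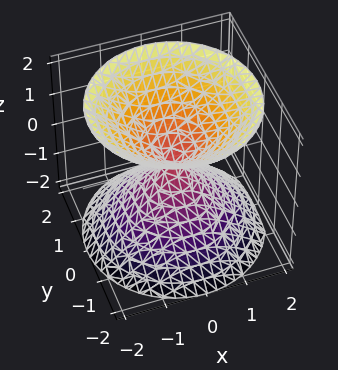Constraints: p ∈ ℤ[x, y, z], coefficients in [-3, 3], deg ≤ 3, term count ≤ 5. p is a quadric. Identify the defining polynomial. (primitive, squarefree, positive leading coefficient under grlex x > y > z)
x^2 + y^2 - z^2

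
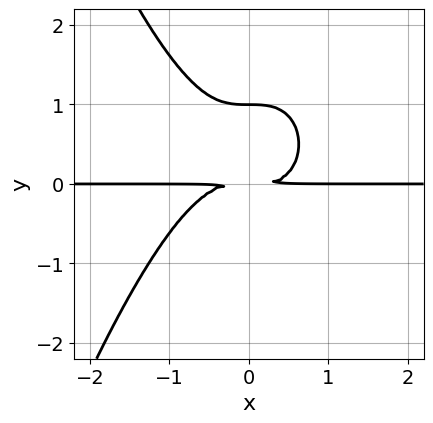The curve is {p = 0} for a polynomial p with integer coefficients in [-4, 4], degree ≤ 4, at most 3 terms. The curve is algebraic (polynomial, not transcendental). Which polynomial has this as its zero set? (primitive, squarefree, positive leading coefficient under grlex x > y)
1. Degree: the shape is more complex than any degree-3 curve, so deg p = 4.
2. Checking where it meets the axes: it meets the y-axis at y = 1 (among the integer gridlines); every point of the x-axis in the box is on the curve.
3. Assembling these constraints gives the stated polynomial.

x^3*y + y^3 - y^2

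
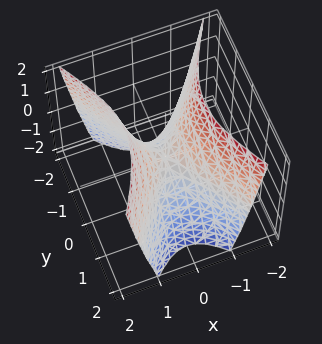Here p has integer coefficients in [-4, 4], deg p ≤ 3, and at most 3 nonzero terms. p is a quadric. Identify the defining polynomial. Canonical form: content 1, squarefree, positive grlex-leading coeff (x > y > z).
First, deg p = 2. A saddle surface; a quadric.
Next, symmetries: it's symmetric under y → −y, forcing even powers of y; the x ↦ −x reflection is a symmetry, so x appears only in even powers.
Then, from the axis intercepts and sections: it meets the z-axis at z = 0 (among the integer gridlines); it crosses the y-axis at the gridline y = 0; one x-axis crossing is at x = 0.
Finally, solving for integer coefficients yields p as stated.

2*x^2 - y^2 - z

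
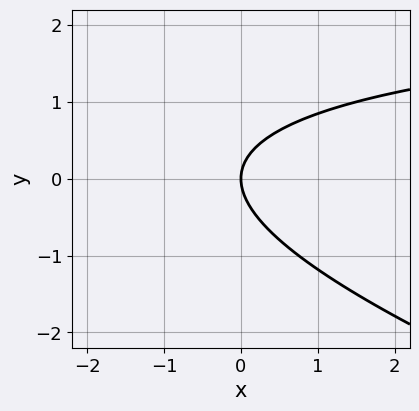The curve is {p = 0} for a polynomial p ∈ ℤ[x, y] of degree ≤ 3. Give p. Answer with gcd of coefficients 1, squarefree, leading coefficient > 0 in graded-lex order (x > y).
1. deg p = 2. A generic line meets the curve in up to 2 points.
2. From the visible intercepts: it crosses the x-axis at the gridline x = 0; it crosses the y-axis at the gridline y = 0.
3. These observations pin down the coefficients.

x*y + 3*y^2 - 3*x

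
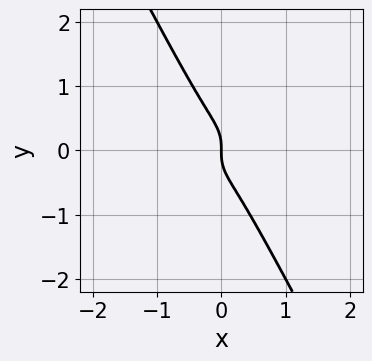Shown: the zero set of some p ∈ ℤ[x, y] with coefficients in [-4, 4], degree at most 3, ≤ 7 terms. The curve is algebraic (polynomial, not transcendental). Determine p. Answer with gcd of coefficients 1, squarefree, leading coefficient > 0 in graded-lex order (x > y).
3*x^3 - 2*x^2*y + 2*x*y^2 + 2*y^3 + x

1. deg p = 3. The shape is more complex than any degree-2 curve.
2. Observable constraints: it crosses the y-axis at the gridline y = 0; it meets the x-axis at x = 0 (among the integer gridlines).
3. Fitting integer coefficients to these (and the overall shape) gives p.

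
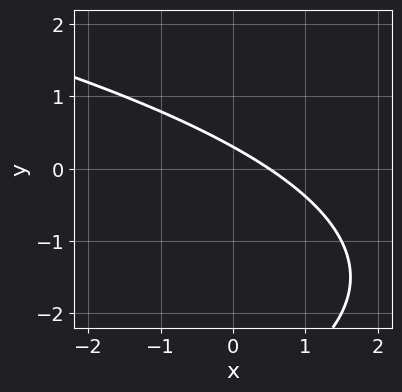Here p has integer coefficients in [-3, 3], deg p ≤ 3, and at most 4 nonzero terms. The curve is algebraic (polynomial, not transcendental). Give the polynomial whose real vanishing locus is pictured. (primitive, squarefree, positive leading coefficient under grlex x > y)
y^2 + 2*x + 3*y - 1

(a) The degree is 2 — no degree-1 curve has this shape.
(b) Solving for integer coefficients yields p as stated.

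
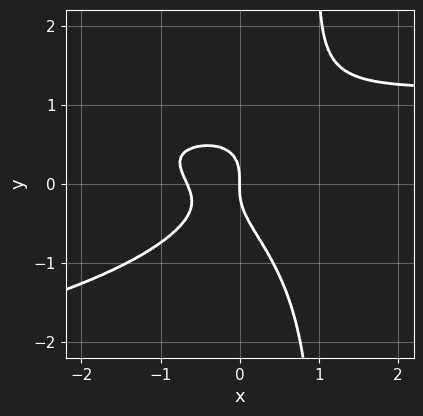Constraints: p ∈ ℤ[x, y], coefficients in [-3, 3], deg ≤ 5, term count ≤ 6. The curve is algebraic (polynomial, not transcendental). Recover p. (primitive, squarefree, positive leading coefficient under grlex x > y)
Degree: no degree-3 curve has this shape, so deg p = 4.
Reading off the gridlines: one x-axis crossing is at x = 0; it crosses the y-axis at the gridline y = 0.
Solving for integer coefficients yields p as stated.

3*x*y^3 + 2*x^2*y - 3*y^3 - 3*x^2 - 2*x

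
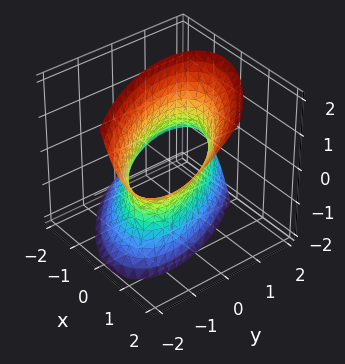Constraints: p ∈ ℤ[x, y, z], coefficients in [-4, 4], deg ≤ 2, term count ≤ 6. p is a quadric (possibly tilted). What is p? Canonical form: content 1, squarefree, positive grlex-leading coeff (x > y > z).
3*x^2 + 3*x*y - 2*x*z + 2*y^2 - z^2 - 3

Degree: a generic line meets the surface in up to 2 points, so deg p = 2.
Checking where it meets the axes: the surface avoids every integer z-axis point in the box; among the integer gridlines, it crosses the x-axis at x ∈ {-1, 1}.
These observations pin down the coefficients.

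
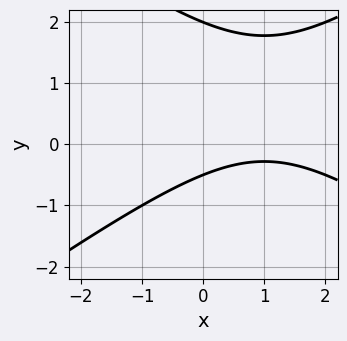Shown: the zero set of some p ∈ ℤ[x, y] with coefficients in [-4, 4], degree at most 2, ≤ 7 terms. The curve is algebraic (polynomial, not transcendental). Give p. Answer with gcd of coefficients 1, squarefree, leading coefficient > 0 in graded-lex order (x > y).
x^2 - 2*y^2 - 2*x + 3*y + 2

Degree: no degree-1 curve has this shape, so deg p = 2.
Reading off the gridlines: it misses every integer gridline on the x-axis; one y-axis crossing is at y = 2.
Putting this together gives p.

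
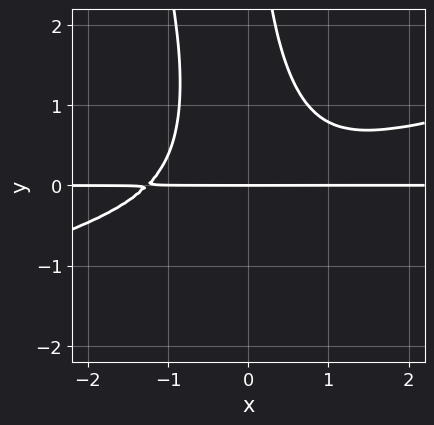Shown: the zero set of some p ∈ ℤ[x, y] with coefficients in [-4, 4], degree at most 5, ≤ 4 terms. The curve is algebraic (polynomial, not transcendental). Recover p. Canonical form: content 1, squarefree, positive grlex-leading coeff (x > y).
(a) deg p = 4. No degree-3 curve has this shape.
(b) Observable constraints: it crosses the y-axis at the gridline y = 0; every point of the x-axis in the box is on the curve.
(c) Together with the visible shape, these determine p as stated.

x^3*y - 3*x^2*y^2 - x*y^3 + 2*y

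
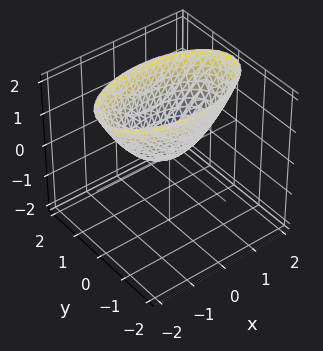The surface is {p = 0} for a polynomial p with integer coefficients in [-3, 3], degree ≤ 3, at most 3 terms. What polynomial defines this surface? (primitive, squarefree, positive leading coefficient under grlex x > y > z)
(a) Degree: a paraboloid; a quadric, so deg p = 2.
(b) Symmetries: it's symmetric under y → −y, forcing even powers of y; it's symmetric under x → −x, forcing even powers of x.
(c) From the visible intercepts: it crosses the z-axis at the gridline z = 0; it crosses the y-axis at the gridline y = 0; it meets the x-axis at x = 0 (among the integer gridlines).
(d) Fitting integer coefficients to these (and the overall shape) gives p.

x^2 + 3*y^2 - 2*z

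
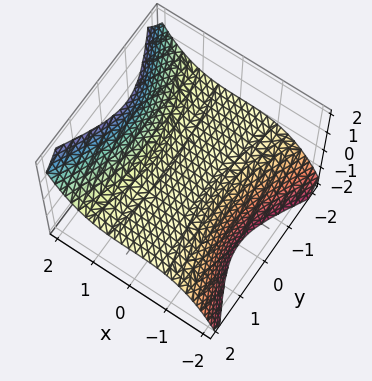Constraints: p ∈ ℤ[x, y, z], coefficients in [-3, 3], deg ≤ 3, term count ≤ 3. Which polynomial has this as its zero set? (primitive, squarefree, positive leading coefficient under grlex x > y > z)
2*x^3 - 2*y^2*z - 3*z

(a) Degree: the shape is more complex than any degree-2 surface, so deg p = 3.
(b) Observable constraints: one z-axis crossing is at z = 0; it crosses the x-axis at the gridline x = 0; every point of the y-axis in the box is on the surface.
(c) Solving for integer coefficients yields p as stated.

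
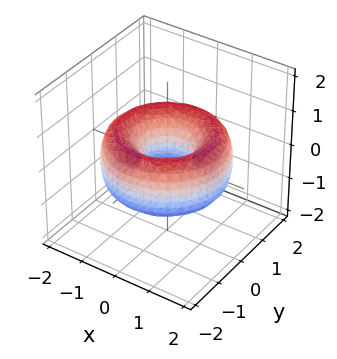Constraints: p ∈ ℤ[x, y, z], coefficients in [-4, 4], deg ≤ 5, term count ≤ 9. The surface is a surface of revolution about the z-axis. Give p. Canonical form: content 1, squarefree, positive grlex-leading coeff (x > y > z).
The degree is 4 — a generic line meets the surface in up to 4 points.
Symmetry: every cross-section ⟂ z is a circle, so x, y appear only via x² + y².
Reading off the gridlines: no z-intercept at any integer in the box; a circular section at z = 0 has radius between 0 and 1.
Solving for integer coefficients yields p as stated.

x^4 + 2*x^2*y^2 + y^4 - 3*x^2 - 3*y^2 + 2*z^2 + 1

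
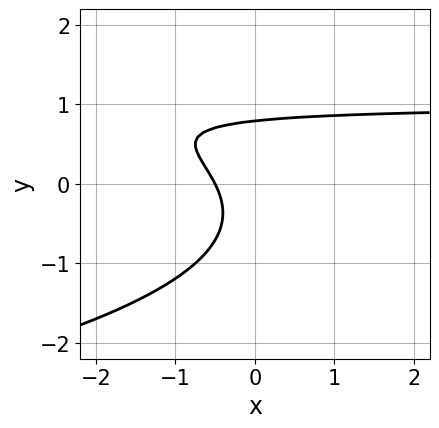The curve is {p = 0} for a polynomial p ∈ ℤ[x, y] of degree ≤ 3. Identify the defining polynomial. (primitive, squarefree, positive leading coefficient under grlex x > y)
2*y^3 + 2*x*y - 2*x - 1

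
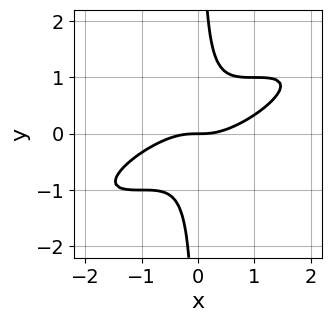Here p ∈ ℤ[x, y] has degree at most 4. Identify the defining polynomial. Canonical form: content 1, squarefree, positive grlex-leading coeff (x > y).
x^3 - 3*x^2*y + 3*x*y^2 - y

deg p = 3.
From the visible intercepts: one y-axis crossing is at y = 0; it meets the x-axis at x = 0 (among the integer gridlines).
Together with the visible shape, these determine p as stated.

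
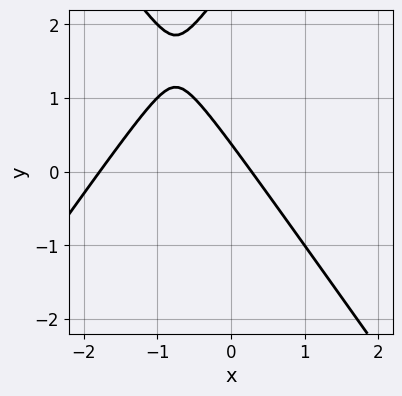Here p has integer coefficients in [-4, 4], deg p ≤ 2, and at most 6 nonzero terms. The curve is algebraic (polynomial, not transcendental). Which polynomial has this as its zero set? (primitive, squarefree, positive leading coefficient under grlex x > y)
2*x^2 - y^2 + 3*x + 3*y - 1

(a) deg p = 2.
(b) Solving for integer coefficients yields p as stated.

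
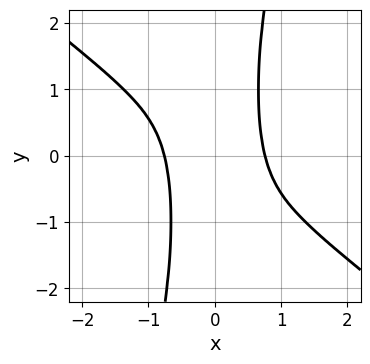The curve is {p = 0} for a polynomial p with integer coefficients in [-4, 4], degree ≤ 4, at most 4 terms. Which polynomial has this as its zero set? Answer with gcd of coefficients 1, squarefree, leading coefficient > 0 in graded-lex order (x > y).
3*x^4 + 3*x^3*y - x^2*y^2 - 1

deg p = 4.
From the visible intercepts: no y-intercept at any integer in the box.
The integer polynomial consistent with all of this is the stated p.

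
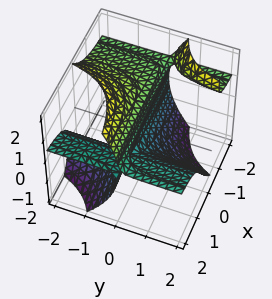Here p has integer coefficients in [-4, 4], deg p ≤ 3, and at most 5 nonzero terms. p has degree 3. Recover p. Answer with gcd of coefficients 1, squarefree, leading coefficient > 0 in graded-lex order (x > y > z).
3*x*y*z + z^3 - 2*x*y - z^2 + 2*y

(a) The picture has 2 separate pieces. Treating them together as one polynomial.
(b) Degree: no degree-2 surface has this shape, so deg p = 3.
(c) From the visible intercepts: the z-axis gridline crossings are at z ∈ {0, 1}; every point of the x-axis in the box is on the surface; it crosses the y-axis at the gridline y = 0.
(d) Matching integer coefficients to the picture gives p.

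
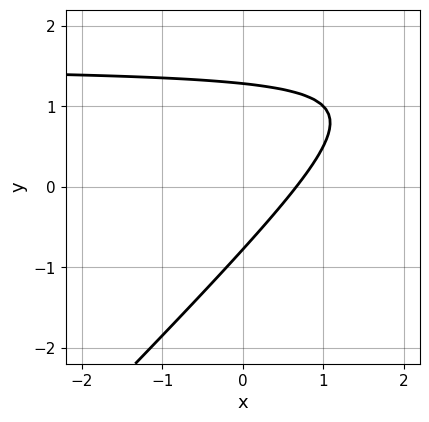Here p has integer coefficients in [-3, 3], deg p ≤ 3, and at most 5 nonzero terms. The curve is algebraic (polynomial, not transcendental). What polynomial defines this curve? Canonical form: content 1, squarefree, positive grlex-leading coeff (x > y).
2*x*y - 2*y^2 - 3*x + y + 2

(a) Degree: a generic line meets the curve in up to 2 points, so deg p = 2.
(b) The integer polynomial consistent with all of this is the stated p.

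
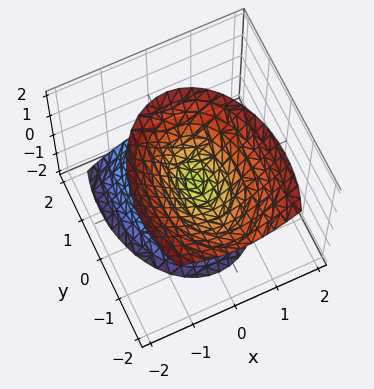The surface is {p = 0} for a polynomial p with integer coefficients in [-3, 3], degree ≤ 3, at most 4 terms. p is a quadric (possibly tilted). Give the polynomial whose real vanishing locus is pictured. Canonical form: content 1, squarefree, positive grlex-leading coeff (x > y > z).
2*x^2 + y^2 + y*z - z^2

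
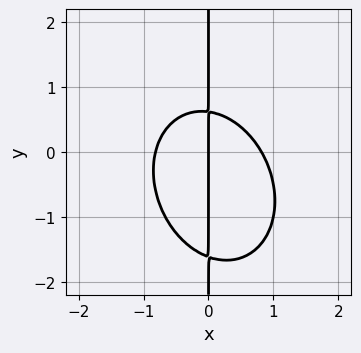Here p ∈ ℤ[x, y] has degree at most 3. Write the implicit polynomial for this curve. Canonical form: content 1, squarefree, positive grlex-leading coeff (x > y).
3*x^3 + x^2*y + 2*x*y^2 + 2*x*y - 2*x

(a) deg p = 3. No degree-2 curve has this shape.
(b) From the visible intercepts: the visible y-axis segment lies entirely on the curve; it meets the x-axis at x = 0 (among the integer gridlines).
(c) Putting this together gives p.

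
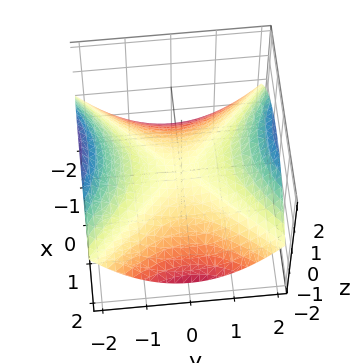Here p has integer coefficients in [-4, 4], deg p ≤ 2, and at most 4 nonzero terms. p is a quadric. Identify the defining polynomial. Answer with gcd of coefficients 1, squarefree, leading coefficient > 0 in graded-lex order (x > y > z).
x^2 - y^2 + 3*z

First, degree: a saddle surface; a quadric, so deg p = 2.
Then, symmetries: it's symmetric under y → −y, forcing even powers of y; it's symmetric under x → −x, forcing even powers of x.
Next, against the integer gridlines: it crosses the y-axis at the gridline y = 0; it crosses the z-axis at the gridline z = 0; it meets the x-axis at x = 0 (among the integer gridlines).
Finally, these observations pin down the coefficients.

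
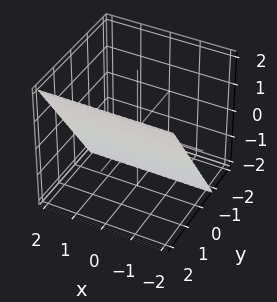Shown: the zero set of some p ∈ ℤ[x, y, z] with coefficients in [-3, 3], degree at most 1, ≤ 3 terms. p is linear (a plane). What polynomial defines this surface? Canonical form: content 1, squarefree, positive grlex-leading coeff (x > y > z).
3*y - 2*z - 2

Degree: every cross-section is a straight line — this is a plane, so deg p = 1.
From the axis intercepts and sections: no x-intercept at any integer in the box; it crosses the z-axis at the gridline z = -1.
Assembling these constraints gives the stated polynomial.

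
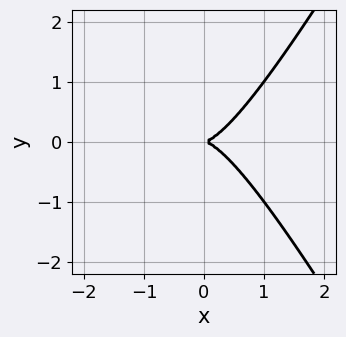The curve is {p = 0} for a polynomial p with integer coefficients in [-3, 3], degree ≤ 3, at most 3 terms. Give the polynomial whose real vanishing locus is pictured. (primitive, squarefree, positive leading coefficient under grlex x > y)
(a) The degree is 3 — no degree-2 curve has this shape.
(b) Symmetries: the y ↦ −y reflection is a symmetry, so y appears only in even powers.
(c) From the axis intercepts and sections: it crosses the x-axis at the gridline x = 0; it crosses the y-axis at the gridline y = 0.
(d) Putting this together gives p.

3*x^3 - x*y^2 - 2*y^2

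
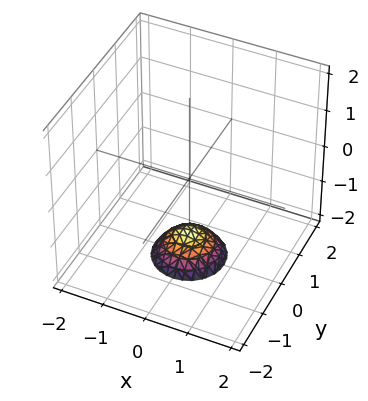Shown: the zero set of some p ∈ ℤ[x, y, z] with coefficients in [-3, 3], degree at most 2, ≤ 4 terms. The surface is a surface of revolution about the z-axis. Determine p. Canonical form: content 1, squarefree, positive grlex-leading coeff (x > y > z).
2*x^2 + 2*y^2 + 2*z + 3

(a) deg p = 2. The shape is more complex than any degree-1 surface.
(b) By symmetry, every cross-section ⟂ z is a circle, so x, y appear only via x² + y².
(c) Against the integer gridlines: a circular section at z = -2 has radius between 0 and 1; no y-intercept at any integer in the box.
(d) Together with the visible shape, these determine p as stated.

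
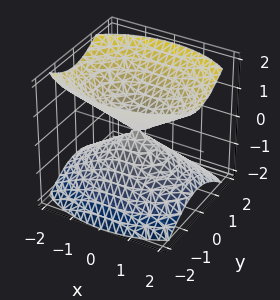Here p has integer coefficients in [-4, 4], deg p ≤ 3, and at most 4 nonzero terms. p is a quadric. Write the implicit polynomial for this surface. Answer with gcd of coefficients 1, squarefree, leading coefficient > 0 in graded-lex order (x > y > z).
x^2 + 2*y^2 - 2*z^2

(a) I count 2 distinct pieces. Treating them together as one polynomial.
(b) Degree: a double cone through the origin; a quadric, so deg p = 2.
(c) Symmetries: mirror symmetry x ↦ −x ⇒ only even powers of x; it's symmetric under y → −y, forcing even powers of y; it's symmetric under z → −z, forcing even powers of z.
(d) From the axis intercepts and sections: it crosses the y-axis at the gridline y = 0; it crosses the x-axis at the gridline x = 0; one z-axis crossing is at z = 0.
(e) Assembling these constraints gives the stated polynomial.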